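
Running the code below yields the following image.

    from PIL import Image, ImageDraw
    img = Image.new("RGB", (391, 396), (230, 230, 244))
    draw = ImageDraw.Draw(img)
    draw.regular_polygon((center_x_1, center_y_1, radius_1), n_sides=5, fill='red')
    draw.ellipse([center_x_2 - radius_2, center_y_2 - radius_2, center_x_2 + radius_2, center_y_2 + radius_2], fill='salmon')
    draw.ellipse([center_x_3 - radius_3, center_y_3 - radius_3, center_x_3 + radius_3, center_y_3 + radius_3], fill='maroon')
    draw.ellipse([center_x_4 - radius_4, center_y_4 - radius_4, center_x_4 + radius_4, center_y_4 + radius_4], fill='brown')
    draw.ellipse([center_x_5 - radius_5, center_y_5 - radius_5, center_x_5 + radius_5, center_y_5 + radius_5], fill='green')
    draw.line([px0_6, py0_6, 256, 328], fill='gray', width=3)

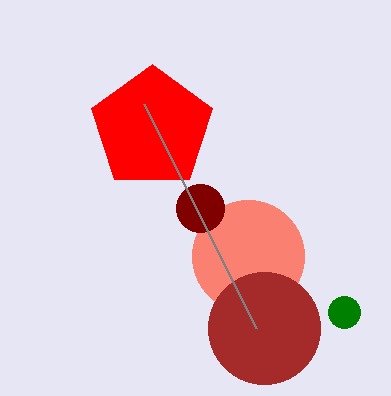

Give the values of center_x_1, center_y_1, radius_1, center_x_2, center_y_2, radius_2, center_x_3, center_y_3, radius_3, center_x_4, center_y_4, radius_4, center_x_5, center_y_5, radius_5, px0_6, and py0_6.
center_x_1 = 152; center_y_1 = 128; radius_1 = 64; center_x_2 = 248; center_y_2 = 256; radius_2 = 56; center_x_3 = 200; center_y_3 = 208; radius_3 = 24; center_x_4 = 264; center_y_4 = 328; radius_4 = 56; center_x_5 = 344; center_y_5 = 312; radius_5 = 16; px0_6 = 144; py0_6 = 104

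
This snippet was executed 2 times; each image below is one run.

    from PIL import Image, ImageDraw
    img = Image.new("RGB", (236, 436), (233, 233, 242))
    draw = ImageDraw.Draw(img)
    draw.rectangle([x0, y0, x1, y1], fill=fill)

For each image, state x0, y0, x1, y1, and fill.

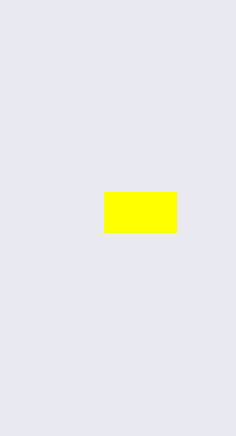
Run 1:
x0 = 104; y0 = 192; x1 = 176; y1 = 232; fill = 'yellow'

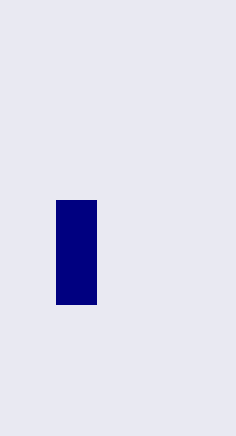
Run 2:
x0 = 56; y0 = 200; x1 = 96; y1 = 304; fill = 'navy'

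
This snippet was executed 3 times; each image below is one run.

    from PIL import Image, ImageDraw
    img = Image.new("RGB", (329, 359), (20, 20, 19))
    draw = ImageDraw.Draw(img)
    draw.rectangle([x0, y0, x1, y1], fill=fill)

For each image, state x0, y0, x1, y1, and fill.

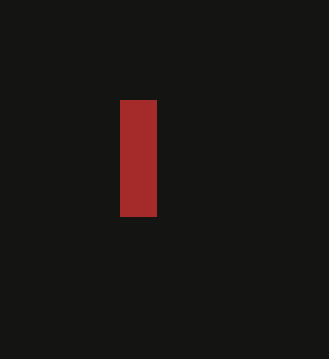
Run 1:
x0 = 120, y0 = 100, x1 = 156, y1 = 216, fill = 'brown'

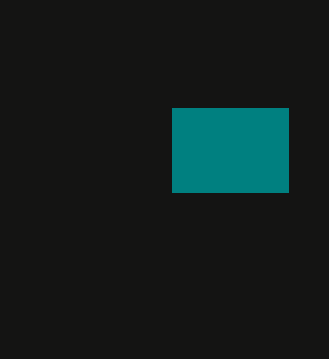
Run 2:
x0 = 172; y0 = 108; x1 = 288; y1 = 192; fill = 'teal'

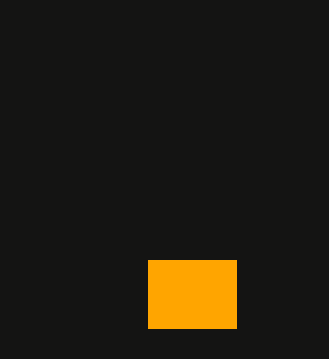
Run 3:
x0 = 148; y0 = 260; x1 = 236; y1 = 328; fill = 'orange'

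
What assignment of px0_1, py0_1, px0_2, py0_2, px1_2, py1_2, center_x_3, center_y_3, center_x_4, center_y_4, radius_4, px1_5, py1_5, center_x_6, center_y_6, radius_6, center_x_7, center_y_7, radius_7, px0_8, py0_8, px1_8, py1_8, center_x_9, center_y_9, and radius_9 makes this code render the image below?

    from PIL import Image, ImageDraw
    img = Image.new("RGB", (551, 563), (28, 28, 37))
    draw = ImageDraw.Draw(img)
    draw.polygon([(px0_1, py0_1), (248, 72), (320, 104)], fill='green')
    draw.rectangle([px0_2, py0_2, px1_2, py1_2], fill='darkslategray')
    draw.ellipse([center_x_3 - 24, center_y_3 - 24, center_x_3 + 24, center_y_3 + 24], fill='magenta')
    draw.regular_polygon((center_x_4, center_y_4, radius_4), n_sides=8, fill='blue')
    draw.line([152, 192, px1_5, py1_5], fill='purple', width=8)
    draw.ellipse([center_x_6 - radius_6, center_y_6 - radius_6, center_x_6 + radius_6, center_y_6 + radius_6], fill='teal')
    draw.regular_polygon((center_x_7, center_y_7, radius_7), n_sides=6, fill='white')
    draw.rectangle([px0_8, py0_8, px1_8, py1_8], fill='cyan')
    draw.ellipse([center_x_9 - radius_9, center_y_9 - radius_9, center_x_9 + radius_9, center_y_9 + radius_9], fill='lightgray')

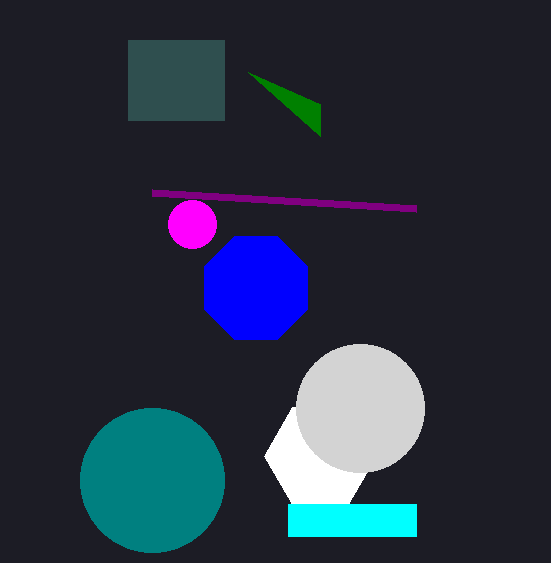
px0_1 = 320
py0_1 = 136
px0_2 = 128
py0_2 = 40
px1_2 = 224
py1_2 = 120
center_x_3 = 192
center_y_3 = 224
center_x_4 = 256
center_y_4 = 288
radius_4 = 56
px1_5 = 416
py1_5 = 208
center_x_6 = 152
center_y_6 = 480
radius_6 = 72
center_x_7 = 320
center_y_7 = 456
radius_7 = 56
px0_8 = 288
py0_8 = 504
px1_8 = 416
py1_8 = 536
center_x_9 = 360
center_y_9 = 408
radius_9 = 64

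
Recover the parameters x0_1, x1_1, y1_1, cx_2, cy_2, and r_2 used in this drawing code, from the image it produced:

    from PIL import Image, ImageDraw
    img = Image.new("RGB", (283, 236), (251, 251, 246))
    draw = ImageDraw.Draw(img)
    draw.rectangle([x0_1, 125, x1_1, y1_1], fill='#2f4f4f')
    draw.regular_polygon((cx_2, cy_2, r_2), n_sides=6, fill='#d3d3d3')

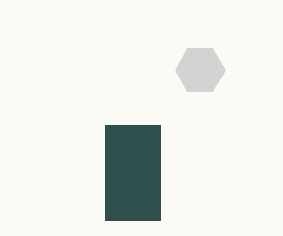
x0_1 = 105; x1_1 = 160; y1_1 = 220; cx_2 = 200; cy_2 = 70; r_2 = 25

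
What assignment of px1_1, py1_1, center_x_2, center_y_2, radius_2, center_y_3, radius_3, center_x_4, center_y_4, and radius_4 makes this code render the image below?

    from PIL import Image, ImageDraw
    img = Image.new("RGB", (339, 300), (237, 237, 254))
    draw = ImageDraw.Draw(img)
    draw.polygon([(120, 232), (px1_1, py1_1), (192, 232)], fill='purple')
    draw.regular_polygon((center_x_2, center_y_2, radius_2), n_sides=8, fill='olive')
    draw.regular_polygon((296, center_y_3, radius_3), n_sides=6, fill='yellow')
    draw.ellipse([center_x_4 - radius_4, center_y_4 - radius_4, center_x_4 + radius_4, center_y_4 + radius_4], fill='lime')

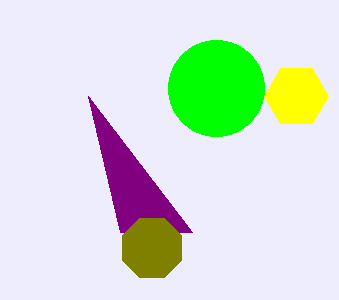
px1_1 = 88, py1_1 = 96, center_x_2 = 152, center_y_2 = 248, radius_2 = 32, center_y_3 = 96, radius_3 = 32, center_x_4 = 216, center_y_4 = 88, radius_4 = 48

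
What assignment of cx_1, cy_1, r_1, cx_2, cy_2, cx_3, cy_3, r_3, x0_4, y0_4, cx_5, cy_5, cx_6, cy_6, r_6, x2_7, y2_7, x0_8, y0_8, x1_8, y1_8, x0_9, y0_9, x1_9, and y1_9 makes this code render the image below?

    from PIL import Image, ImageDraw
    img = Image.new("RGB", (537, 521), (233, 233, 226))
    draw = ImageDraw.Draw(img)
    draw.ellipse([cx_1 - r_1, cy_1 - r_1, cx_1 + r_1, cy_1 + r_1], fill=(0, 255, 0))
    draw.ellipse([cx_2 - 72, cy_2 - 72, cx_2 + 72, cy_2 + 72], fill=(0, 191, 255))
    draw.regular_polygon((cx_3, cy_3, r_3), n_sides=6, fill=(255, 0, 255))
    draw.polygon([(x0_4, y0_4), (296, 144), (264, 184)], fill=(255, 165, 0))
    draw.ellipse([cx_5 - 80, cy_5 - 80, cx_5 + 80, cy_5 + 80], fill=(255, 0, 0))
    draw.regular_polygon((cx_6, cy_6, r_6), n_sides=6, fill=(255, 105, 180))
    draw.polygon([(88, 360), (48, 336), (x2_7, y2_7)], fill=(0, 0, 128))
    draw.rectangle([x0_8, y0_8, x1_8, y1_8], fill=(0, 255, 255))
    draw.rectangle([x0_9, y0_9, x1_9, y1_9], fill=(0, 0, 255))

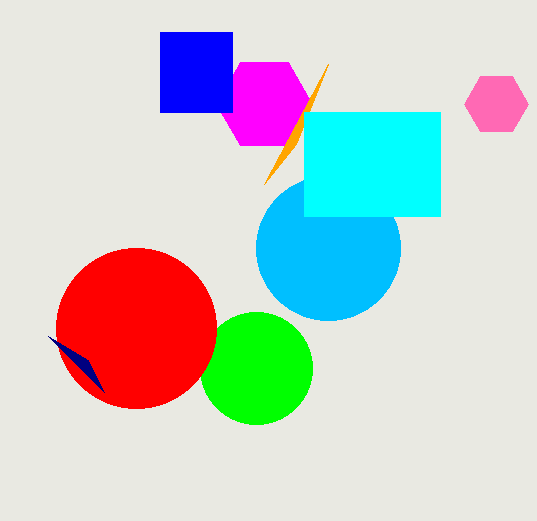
cx_1 = 256, cy_1 = 368, r_1 = 56, cx_2 = 328, cy_2 = 248, cx_3 = 264, cy_3 = 104, r_3 = 48, x0_4 = 328, y0_4 = 64, cx_5 = 136, cy_5 = 328, cx_6 = 496, cy_6 = 104, r_6 = 32, x2_7 = 104, y2_7 = 392, x0_8 = 304, y0_8 = 112, x1_8 = 440, y1_8 = 216, x0_9 = 160, y0_9 = 32, x1_9 = 232, y1_9 = 112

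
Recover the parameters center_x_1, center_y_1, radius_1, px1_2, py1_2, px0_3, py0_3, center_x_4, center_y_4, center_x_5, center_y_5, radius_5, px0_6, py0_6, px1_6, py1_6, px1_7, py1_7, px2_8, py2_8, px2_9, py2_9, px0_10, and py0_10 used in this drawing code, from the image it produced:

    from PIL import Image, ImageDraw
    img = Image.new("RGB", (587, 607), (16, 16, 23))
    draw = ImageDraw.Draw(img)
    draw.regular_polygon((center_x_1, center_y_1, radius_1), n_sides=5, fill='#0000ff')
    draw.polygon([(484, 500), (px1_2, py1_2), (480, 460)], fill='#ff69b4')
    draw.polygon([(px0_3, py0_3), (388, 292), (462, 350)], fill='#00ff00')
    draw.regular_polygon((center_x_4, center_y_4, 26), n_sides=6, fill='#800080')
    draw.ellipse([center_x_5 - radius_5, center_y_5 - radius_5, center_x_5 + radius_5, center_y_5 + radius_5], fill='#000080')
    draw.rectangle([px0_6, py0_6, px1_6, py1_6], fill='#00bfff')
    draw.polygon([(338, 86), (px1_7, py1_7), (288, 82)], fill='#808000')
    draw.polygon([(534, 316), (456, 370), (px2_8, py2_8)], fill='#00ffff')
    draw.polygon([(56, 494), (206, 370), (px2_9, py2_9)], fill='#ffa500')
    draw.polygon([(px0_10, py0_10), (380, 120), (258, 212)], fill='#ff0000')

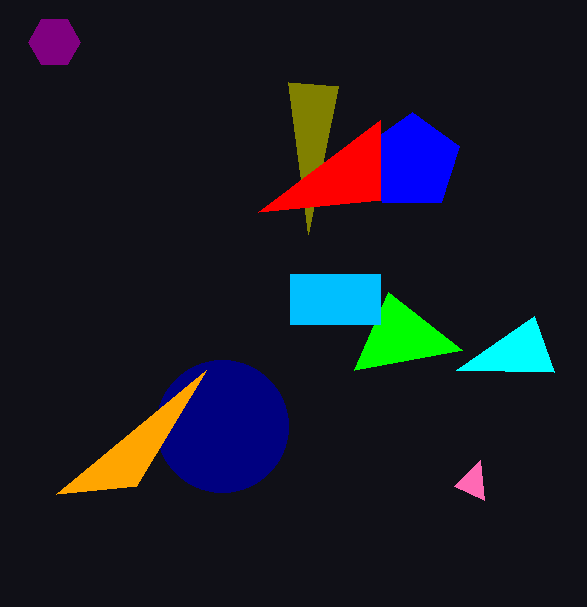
center_x_1 = 412
center_y_1 = 162
radius_1 = 50
px1_2 = 454
py1_2 = 486
px0_3 = 354
py0_3 = 370
center_x_4 = 54
center_y_4 = 42
center_x_5 = 222
center_y_5 = 426
radius_5 = 66
px0_6 = 290
py0_6 = 274
px1_6 = 380
py1_6 = 324
px1_7 = 308
py1_7 = 234
px2_8 = 554
py2_8 = 372
px2_9 = 136
py2_9 = 486
px0_10 = 380
py0_10 = 200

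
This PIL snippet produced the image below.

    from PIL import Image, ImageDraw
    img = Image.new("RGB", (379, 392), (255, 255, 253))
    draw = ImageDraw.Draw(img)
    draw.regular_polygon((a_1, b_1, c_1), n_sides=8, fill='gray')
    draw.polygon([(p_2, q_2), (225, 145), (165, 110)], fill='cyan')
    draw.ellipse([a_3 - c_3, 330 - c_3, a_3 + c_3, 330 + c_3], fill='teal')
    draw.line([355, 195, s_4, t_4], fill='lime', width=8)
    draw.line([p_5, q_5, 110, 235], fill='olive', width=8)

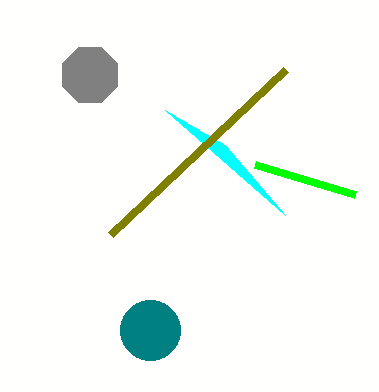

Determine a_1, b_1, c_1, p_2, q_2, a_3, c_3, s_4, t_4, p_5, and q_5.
a_1 = 90, b_1 = 75, c_1 = 30, p_2 = 285, q_2 = 215, a_3 = 150, c_3 = 30, s_4 = 255, t_4 = 165, p_5 = 285, q_5 = 70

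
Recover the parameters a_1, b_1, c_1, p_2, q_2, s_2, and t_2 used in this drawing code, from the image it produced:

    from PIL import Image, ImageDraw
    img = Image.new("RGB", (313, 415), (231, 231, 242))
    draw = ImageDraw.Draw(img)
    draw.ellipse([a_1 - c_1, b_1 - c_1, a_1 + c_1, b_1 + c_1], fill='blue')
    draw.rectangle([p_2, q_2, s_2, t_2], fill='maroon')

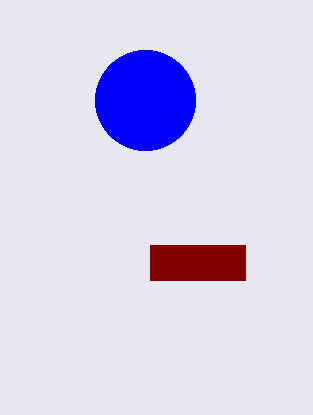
a_1 = 145, b_1 = 100, c_1 = 50, p_2 = 150, q_2 = 245, s_2 = 245, t_2 = 280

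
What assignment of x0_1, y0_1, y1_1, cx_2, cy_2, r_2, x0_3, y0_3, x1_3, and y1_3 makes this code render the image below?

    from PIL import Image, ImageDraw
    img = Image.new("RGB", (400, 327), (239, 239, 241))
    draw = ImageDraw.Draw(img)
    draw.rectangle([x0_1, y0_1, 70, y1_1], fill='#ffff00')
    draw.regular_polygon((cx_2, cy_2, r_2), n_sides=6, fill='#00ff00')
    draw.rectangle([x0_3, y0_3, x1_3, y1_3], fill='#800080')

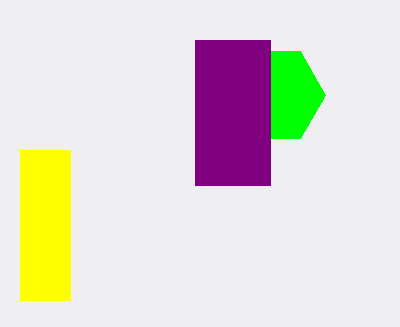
x0_1 = 20
y0_1 = 150
y1_1 = 300
cx_2 = 275
cy_2 = 95
r_2 = 50
x0_3 = 195
y0_3 = 40
x1_3 = 270
y1_3 = 185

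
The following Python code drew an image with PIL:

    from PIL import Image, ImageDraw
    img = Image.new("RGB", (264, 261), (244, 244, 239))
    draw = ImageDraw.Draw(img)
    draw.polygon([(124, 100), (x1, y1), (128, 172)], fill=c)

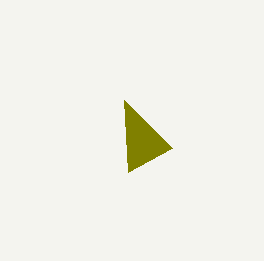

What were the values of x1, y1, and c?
x1 = 172
y1 = 148
c = 'olive'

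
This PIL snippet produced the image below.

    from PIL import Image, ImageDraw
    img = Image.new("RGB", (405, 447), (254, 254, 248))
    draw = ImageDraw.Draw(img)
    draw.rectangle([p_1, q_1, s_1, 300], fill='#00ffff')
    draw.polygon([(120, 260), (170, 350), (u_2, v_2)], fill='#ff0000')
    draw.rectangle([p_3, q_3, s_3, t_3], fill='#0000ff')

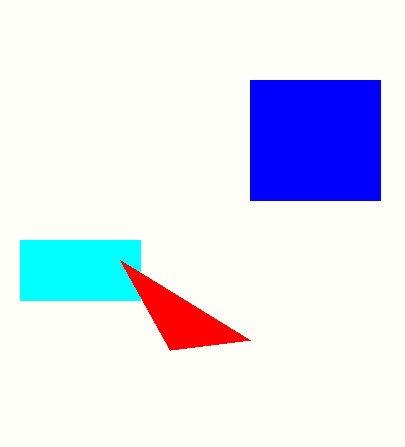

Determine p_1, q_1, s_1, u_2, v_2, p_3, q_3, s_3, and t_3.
p_1 = 20, q_1 = 240, s_1 = 140, u_2 = 250, v_2 = 340, p_3 = 250, q_3 = 80, s_3 = 380, t_3 = 200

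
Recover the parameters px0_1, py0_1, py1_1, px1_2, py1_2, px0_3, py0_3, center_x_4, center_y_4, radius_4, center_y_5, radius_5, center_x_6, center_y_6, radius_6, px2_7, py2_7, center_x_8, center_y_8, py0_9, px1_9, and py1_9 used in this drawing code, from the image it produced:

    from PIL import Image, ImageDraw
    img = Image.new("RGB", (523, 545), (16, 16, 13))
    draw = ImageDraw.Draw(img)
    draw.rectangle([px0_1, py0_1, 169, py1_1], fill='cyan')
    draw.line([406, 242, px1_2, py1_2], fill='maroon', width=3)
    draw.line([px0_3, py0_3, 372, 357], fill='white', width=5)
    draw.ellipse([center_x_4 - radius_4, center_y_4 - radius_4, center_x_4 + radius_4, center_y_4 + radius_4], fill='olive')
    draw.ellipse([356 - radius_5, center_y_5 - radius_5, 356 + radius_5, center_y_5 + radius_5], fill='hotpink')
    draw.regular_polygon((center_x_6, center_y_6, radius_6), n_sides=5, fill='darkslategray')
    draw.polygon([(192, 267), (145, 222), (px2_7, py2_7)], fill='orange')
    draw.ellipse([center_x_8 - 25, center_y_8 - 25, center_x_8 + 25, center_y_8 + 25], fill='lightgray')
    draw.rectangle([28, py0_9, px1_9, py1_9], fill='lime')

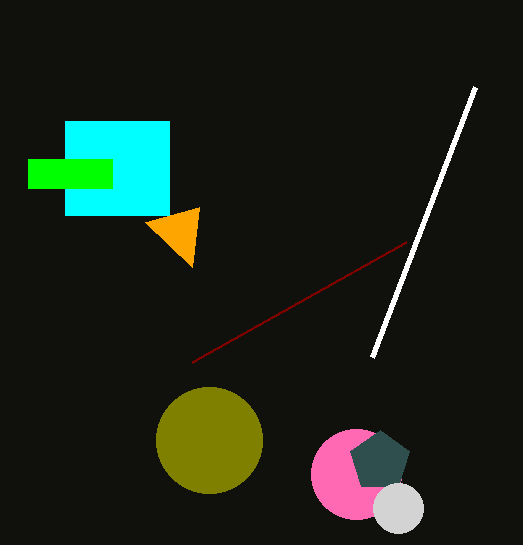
px0_1 = 65; py0_1 = 121; py1_1 = 215; px1_2 = 192; py1_2 = 362; px0_3 = 475; py0_3 = 87; center_x_4 = 209; center_y_4 = 440; radius_4 = 53; center_y_5 = 474; radius_5 = 45; center_x_6 = 380; center_y_6 = 461; radius_6 = 31; px2_7 = 199; py2_7 = 207; center_x_8 = 398; center_y_8 = 508; py0_9 = 159; px1_9 = 112; py1_9 = 188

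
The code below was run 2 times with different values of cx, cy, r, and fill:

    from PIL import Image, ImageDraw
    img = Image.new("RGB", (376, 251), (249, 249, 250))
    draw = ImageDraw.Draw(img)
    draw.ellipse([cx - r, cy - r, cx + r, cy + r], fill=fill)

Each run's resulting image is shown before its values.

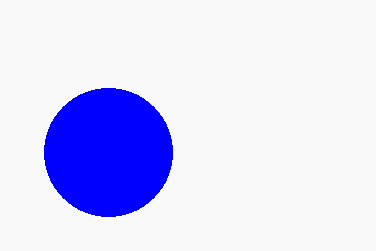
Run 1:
cx = 108
cy = 152
r = 64
fill = 'blue'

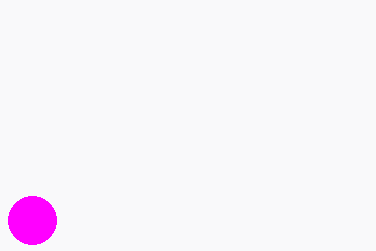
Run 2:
cx = 32
cy = 220
r = 24
fill = 'magenta'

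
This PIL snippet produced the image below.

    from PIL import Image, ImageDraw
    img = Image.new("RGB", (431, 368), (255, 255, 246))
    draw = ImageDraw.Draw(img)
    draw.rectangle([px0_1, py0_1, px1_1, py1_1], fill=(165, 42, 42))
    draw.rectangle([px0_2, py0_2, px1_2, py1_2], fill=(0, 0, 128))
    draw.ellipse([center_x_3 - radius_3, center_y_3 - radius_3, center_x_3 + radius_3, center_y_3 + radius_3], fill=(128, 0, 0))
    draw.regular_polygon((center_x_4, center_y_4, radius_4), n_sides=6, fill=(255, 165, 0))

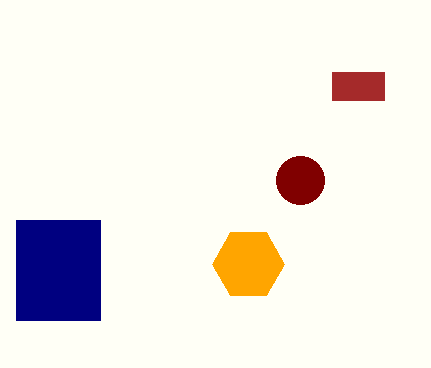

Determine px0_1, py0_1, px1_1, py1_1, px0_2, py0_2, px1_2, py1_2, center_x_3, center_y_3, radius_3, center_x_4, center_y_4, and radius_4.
px0_1 = 332; py0_1 = 72; px1_1 = 384; py1_1 = 100; px0_2 = 16; py0_2 = 220; px1_2 = 100; py1_2 = 320; center_x_3 = 300; center_y_3 = 180; radius_3 = 24; center_x_4 = 248; center_y_4 = 264; radius_4 = 36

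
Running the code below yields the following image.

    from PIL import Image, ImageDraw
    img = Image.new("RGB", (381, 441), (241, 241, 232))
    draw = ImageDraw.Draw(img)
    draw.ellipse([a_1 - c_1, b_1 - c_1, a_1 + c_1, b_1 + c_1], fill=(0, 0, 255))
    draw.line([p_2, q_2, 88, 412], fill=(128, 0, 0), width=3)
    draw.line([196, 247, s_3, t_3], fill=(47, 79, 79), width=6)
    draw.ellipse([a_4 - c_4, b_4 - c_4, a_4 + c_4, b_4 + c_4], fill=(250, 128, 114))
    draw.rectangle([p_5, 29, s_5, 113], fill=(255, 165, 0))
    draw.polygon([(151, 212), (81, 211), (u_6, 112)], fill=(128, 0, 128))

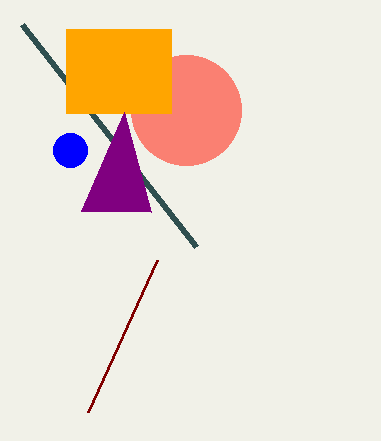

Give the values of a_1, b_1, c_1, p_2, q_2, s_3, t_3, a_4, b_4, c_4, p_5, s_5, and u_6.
a_1 = 70, b_1 = 150, c_1 = 17, p_2 = 157, q_2 = 260, s_3 = 22, t_3 = 25, a_4 = 186, b_4 = 110, c_4 = 55, p_5 = 66, s_5 = 171, u_6 = 124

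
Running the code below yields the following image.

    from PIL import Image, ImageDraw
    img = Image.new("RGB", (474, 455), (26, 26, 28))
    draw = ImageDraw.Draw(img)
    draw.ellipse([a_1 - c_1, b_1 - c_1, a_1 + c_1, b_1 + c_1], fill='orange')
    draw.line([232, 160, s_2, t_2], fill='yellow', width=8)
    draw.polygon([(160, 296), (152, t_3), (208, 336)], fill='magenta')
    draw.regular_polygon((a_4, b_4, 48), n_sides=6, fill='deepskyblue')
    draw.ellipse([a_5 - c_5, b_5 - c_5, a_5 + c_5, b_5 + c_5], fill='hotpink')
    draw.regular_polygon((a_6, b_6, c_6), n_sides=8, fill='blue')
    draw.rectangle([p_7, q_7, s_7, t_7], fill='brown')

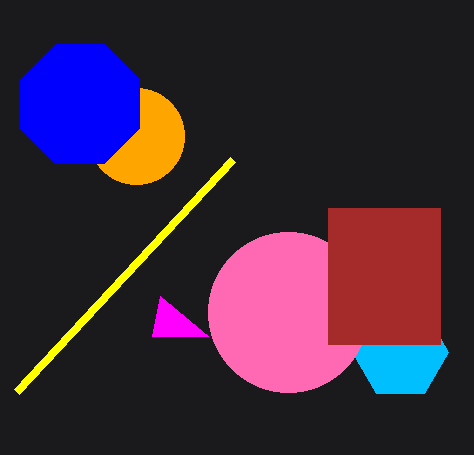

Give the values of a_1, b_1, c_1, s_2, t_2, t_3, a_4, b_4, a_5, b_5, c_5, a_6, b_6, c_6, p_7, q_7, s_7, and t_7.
a_1 = 136, b_1 = 136, c_1 = 48, s_2 = 16, t_2 = 392, t_3 = 336, a_4 = 400, b_4 = 352, a_5 = 288, b_5 = 312, c_5 = 80, a_6 = 80, b_6 = 104, c_6 = 64, p_7 = 328, q_7 = 208, s_7 = 440, t_7 = 344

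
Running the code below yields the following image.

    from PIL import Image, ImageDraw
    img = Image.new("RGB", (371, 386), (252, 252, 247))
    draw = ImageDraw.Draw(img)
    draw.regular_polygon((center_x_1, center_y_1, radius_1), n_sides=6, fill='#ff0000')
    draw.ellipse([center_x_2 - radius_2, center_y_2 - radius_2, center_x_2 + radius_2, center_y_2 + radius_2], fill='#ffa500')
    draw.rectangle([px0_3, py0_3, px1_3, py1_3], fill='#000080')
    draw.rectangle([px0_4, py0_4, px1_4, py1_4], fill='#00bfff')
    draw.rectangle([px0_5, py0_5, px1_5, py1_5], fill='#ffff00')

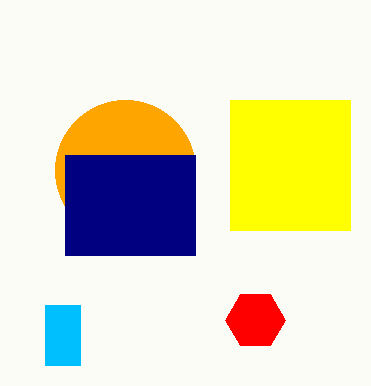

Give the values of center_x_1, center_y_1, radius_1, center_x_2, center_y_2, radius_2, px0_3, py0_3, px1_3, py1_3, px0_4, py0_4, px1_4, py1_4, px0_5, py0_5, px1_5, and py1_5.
center_x_1 = 255, center_y_1 = 320, radius_1 = 30, center_x_2 = 125, center_y_2 = 170, radius_2 = 70, px0_3 = 65, py0_3 = 155, px1_3 = 195, py1_3 = 255, px0_4 = 45, py0_4 = 305, px1_4 = 80, py1_4 = 365, px0_5 = 230, py0_5 = 100, px1_5 = 350, py1_5 = 230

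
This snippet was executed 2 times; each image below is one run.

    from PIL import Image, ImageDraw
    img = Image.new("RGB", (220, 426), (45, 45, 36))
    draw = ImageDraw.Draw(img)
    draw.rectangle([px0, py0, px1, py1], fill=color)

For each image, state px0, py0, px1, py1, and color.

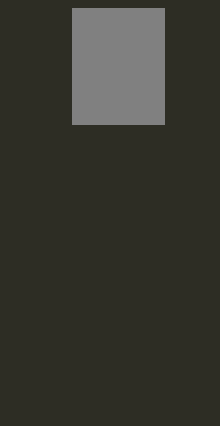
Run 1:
px0 = 72
py0 = 8
px1 = 164
py1 = 124
color = 'gray'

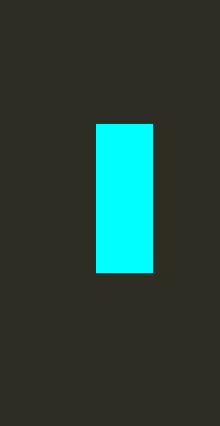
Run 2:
px0 = 96, py0 = 124, px1 = 152, py1 = 272, color = 'cyan'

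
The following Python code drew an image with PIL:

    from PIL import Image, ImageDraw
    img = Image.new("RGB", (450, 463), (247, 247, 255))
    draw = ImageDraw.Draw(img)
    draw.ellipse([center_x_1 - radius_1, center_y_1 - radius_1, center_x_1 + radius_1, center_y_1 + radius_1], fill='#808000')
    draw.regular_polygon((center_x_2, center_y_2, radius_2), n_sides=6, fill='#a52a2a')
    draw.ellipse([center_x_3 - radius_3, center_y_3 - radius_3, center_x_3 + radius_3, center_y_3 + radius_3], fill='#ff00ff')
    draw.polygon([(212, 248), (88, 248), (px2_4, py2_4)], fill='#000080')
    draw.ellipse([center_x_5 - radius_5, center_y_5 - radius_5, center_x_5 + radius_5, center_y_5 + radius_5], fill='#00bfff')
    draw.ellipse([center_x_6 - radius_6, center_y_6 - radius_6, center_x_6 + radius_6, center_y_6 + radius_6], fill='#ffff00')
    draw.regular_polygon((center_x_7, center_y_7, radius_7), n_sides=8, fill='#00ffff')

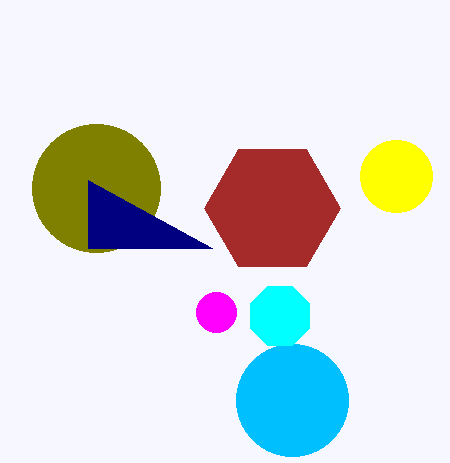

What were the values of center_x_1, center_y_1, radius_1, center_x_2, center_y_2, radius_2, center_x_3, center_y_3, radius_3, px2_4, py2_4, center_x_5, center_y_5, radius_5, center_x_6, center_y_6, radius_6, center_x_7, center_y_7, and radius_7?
center_x_1 = 96
center_y_1 = 188
radius_1 = 64
center_x_2 = 272
center_y_2 = 208
radius_2 = 68
center_x_3 = 216
center_y_3 = 312
radius_3 = 20
px2_4 = 88
py2_4 = 180
center_x_5 = 292
center_y_5 = 400
radius_5 = 56
center_x_6 = 396
center_y_6 = 176
radius_6 = 36
center_x_7 = 280
center_y_7 = 316
radius_7 = 32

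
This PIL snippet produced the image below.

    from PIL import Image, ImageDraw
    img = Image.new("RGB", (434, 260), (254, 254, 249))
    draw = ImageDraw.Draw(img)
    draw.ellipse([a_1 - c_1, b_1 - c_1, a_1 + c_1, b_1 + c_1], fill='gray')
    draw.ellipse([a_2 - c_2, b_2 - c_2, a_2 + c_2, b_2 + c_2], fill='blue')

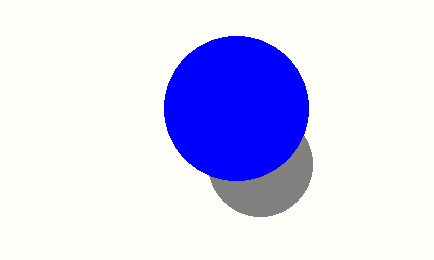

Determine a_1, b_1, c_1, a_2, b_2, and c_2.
a_1 = 260; b_1 = 164; c_1 = 52; a_2 = 236; b_2 = 108; c_2 = 72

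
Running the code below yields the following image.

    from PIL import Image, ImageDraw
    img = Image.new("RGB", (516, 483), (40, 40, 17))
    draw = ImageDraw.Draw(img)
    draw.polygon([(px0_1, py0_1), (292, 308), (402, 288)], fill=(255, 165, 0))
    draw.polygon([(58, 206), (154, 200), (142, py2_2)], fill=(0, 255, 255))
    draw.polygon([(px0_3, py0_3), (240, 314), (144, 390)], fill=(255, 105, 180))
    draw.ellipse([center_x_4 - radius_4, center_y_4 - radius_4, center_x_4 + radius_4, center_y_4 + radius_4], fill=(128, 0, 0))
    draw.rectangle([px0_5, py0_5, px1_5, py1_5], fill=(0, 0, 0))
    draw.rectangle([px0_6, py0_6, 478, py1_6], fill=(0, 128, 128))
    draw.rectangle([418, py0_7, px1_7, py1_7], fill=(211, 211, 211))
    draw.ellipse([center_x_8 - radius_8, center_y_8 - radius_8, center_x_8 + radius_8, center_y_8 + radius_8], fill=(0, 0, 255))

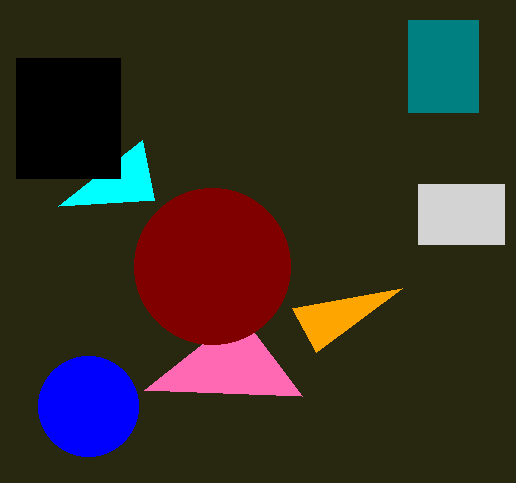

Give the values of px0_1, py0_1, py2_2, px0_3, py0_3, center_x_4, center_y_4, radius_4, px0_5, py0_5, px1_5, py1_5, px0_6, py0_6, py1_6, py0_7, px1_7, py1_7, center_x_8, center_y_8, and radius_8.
px0_1 = 316; py0_1 = 352; py2_2 = 140; px0_3 = 302; py0_3 = 396; center_x_4 = 212; center_y_4 = 266; radius_4 = 78; px0_5 = 16; py0_5 = 58; px1_5 = 120; py1_5 = 178; px0_6 = 408; py0_6 = 20; py1_6 = 112; py0_7 = 184; px1_7 = 504; py1_7 = 244; center_x_8 = 88; center_y_8 = 406; radius_8 = 50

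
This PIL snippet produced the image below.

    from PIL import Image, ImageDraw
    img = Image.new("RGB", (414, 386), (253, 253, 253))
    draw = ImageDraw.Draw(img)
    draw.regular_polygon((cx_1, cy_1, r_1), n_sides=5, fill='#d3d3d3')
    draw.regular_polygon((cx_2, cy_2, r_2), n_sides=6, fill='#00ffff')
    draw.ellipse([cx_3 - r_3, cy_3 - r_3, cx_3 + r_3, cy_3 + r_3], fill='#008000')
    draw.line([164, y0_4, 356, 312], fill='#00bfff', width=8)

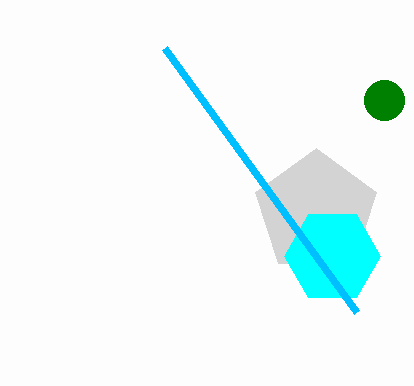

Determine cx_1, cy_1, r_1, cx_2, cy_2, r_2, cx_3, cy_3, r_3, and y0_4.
cx_1 = 316; cy_1 = 212; r_1 = 64; cx_2 = 332; cy_2 = 256; r_2 = 48; cx_3 = 384; cy_3 = 100; r_3 = 20; y0_4 = 48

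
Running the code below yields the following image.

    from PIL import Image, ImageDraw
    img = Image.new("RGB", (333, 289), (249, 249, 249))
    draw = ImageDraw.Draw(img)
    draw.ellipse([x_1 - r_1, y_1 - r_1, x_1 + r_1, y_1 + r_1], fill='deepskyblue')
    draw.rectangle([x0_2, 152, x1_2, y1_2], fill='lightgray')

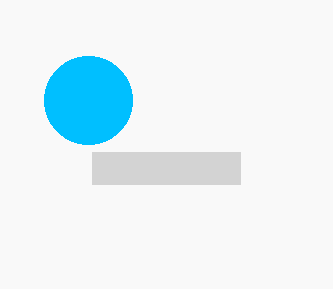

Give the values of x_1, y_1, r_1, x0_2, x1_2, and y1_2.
x_1 = 88
y_1 = 100
r_1 = 44
x0_2 = 92
x1_2 = 240
y1_2 = 184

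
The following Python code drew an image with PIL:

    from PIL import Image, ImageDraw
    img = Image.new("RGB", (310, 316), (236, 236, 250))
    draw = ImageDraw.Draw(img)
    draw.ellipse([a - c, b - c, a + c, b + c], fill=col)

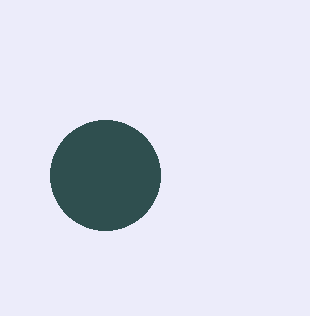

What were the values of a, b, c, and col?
a = 105; b = 175; c = 55; col = 'darkslategray'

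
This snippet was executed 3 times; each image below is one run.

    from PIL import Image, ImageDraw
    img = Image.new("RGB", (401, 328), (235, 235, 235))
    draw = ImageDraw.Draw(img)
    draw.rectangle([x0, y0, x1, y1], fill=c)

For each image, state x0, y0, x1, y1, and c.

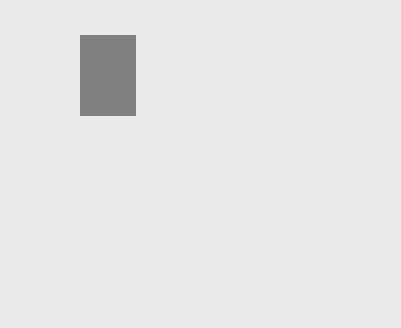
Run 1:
x0 = 80, y0 = 35, x1 = 135, y1 = 115, c = 'gray'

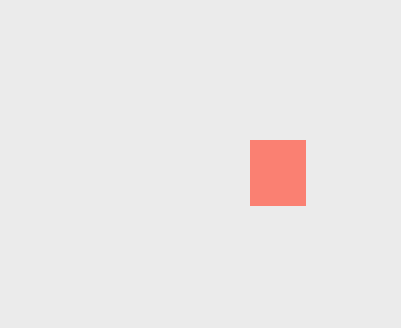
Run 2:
x0 = 250; y0 = 140; x1 = 305; y1 = 205; c = 'salmon'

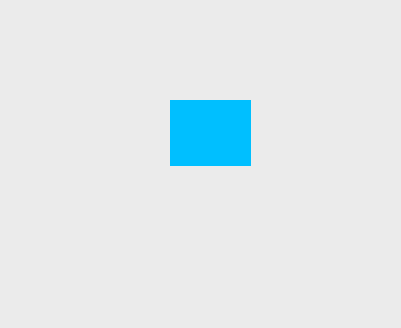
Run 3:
x0 = 170; y0 = 100; x1 = 250; y1 = 165; c = 'deepskyblue'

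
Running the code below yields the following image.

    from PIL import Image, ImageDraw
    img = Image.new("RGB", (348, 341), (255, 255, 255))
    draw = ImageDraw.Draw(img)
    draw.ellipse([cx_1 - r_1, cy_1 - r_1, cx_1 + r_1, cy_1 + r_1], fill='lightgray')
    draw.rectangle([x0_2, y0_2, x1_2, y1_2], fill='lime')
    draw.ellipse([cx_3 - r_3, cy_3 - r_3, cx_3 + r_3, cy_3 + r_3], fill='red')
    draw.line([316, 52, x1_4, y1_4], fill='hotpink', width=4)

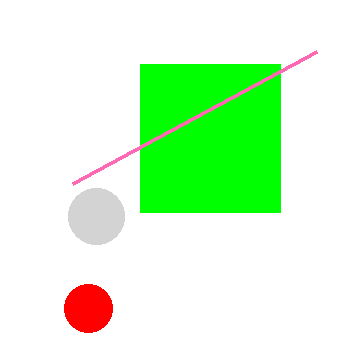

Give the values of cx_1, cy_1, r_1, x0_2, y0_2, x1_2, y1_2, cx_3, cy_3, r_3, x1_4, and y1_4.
cx_1 = 96
cy_1 = 216
r_1 = 28
x0_2 = 140
y0_2 = 64
x1_2 = 280
y1_2 = 212
cx_3 = 88
cy_3 = 308
r_3 = 24
x1_4 = 72
y1_4 = 184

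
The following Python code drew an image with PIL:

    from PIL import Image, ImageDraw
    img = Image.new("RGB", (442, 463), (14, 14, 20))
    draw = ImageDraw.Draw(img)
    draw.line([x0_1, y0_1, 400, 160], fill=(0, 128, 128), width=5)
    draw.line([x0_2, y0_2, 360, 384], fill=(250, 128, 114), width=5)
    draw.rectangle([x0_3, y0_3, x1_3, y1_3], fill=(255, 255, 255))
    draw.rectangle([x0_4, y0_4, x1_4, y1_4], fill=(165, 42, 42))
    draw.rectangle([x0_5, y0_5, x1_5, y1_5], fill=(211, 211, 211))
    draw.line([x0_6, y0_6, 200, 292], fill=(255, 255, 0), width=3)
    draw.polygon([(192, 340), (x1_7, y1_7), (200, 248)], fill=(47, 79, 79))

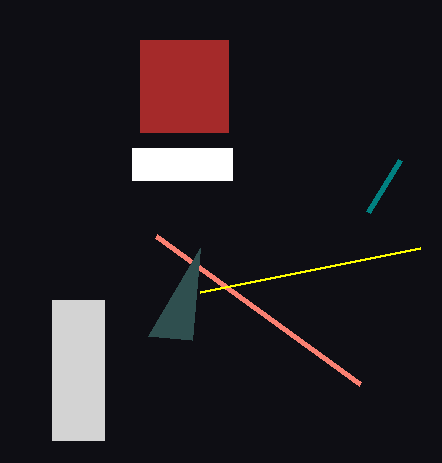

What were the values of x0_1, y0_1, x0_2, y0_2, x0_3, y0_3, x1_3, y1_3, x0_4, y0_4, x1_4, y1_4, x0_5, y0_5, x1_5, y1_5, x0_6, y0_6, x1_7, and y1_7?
x0_1 = 368
y0_1 = 212
x0_2 = 156
y0_2 = 236
x0_3 = 132
y0_3 = 148
x1_3 = 232
y1_3 = 180
x0_4 = 140
y0_4 = 40
x1_4 = 228
y1_4 = 132
x0_5 = 52
y0_5 = 300
x1_5 = 104
y1_5 = 440
x0_6 = 420
y0_6 = 248
x1_7 = 148
y1_7 = 336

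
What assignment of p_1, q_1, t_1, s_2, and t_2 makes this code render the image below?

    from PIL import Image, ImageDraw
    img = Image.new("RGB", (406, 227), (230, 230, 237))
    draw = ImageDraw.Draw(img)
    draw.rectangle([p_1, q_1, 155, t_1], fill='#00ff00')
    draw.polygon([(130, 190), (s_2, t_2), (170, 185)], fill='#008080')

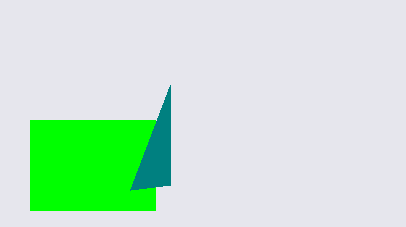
p_1 = 30, q_1 = 120, t_1 = 210, s_2 = 170, t_2 = 85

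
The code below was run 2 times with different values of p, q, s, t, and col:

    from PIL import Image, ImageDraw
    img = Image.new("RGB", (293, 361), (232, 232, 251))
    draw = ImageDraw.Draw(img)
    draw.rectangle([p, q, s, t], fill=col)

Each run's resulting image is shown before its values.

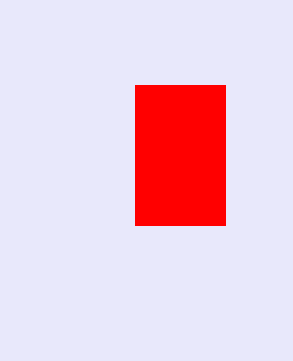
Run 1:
p = 135; q = 85; s = 225; t = 225; col = 'red'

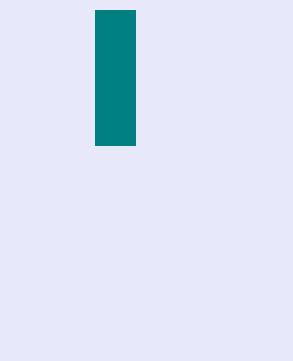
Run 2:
p = 95, q = 10, s = 135, t = 145, col = 'teal'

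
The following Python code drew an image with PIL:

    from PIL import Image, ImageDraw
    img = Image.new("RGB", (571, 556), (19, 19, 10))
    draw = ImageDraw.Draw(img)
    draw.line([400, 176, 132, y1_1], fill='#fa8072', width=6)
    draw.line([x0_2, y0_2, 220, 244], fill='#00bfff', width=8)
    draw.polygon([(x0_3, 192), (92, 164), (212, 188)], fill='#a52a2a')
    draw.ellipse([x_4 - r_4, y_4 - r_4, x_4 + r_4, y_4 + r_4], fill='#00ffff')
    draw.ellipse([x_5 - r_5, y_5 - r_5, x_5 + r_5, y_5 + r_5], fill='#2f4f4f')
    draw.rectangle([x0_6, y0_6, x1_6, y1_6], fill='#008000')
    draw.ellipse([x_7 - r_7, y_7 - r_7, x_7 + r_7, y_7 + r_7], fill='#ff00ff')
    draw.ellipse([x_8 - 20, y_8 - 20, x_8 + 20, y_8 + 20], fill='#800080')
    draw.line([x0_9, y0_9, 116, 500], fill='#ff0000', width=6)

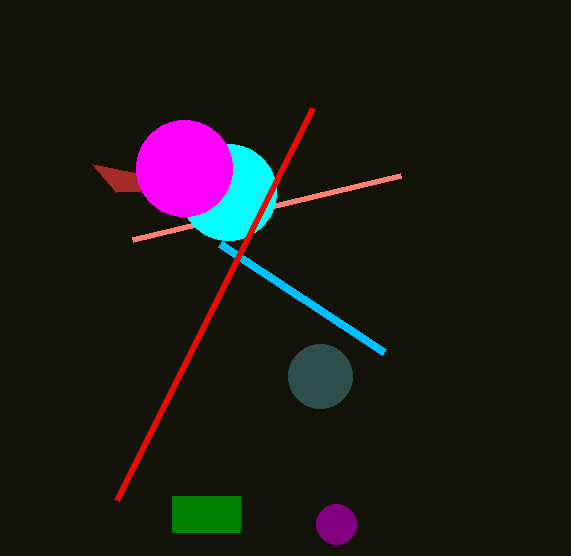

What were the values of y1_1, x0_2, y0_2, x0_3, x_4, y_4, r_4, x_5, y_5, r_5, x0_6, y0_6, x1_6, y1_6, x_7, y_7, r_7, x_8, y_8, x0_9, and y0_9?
y1_1 = 240, x0_2 = 384, y0_2 = 352, x0_3 = 116, x_4 = 228, y_4 = 192, r_4 = 48, x_5 = 320, y_5 = 376, r_5 = 32, x0_6 = 172, y0_6 = 496, x1_6 = 240, y1_6 = 532, x_7 = 184, y_7 = 168, r_7 = 48, x_8 = 336, y_8 = 524, x0_9 = 312, y0_9 = 108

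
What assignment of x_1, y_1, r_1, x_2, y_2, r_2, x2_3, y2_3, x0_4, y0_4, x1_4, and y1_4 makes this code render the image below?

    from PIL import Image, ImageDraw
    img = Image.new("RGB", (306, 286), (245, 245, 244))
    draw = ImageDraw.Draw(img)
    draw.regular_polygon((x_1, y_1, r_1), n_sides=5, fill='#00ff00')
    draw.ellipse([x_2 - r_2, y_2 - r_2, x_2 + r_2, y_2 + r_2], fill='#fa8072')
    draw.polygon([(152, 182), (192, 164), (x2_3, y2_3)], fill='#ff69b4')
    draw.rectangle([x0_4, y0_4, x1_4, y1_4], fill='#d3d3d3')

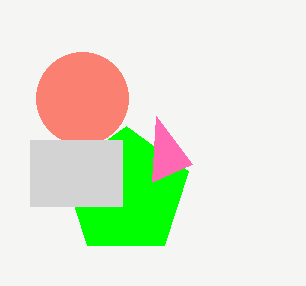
x_1 = 126, y_1 = 192, r_1 = 66, x_2 = 82, y_2 = 98, r_2 = 46, x2_3 = 156, y2_3 = 116, x0_4 = 30, y0_4 = 140, x1_4 = 122, y1_4 = 206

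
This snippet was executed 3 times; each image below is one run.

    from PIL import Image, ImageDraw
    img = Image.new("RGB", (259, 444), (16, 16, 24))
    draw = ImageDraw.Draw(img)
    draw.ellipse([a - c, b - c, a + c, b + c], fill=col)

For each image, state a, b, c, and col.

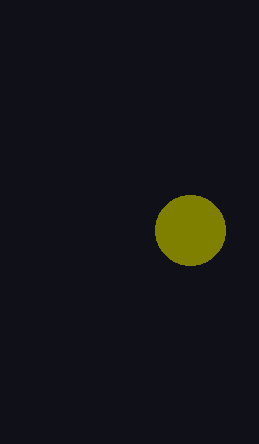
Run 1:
a = 190
b = 230
c = 35
col = 'olive'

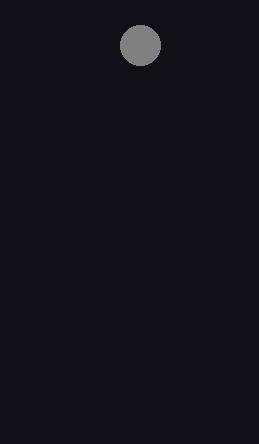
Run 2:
a = 140; b = 45; c = 20; col = 'gray'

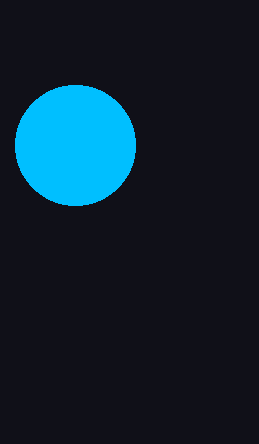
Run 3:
a = 75; b = 145; c = 60; col = 'deepskyblue'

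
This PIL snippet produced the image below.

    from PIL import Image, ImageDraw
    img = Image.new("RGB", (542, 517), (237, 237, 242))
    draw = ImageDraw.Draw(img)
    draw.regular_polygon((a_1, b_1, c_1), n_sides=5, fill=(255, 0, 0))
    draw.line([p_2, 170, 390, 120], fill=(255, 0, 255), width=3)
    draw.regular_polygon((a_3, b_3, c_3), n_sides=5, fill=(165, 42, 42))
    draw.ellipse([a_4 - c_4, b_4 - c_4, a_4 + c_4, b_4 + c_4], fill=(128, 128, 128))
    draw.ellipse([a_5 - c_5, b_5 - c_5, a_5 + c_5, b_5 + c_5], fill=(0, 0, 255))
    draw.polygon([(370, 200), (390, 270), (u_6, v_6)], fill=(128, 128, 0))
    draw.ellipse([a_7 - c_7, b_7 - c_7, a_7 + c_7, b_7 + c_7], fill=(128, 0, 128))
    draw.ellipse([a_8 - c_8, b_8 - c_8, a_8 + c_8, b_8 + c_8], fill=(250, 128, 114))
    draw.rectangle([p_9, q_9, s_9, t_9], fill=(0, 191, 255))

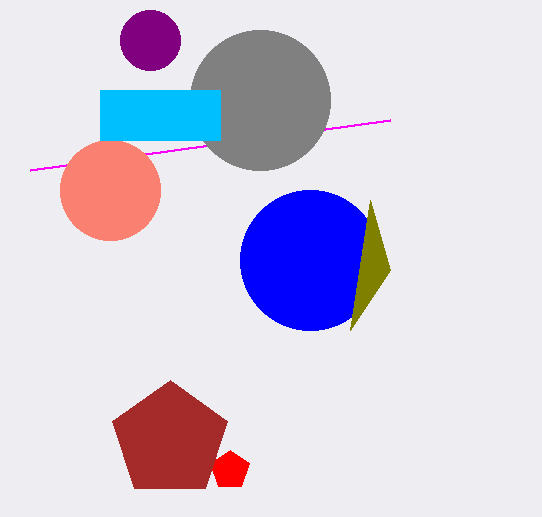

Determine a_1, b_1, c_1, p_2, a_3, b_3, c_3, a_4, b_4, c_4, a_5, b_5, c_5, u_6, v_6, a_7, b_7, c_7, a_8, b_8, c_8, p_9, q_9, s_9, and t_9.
a_1 = 230; b_1 = 470; c_1 = 20; p_2 = 30; a_3 = 170; b_3 = 440; c_3 = 60; a_4 = 260; b_4 = 100; c_4 = 70; a_5 = 310; b_5 = 260; c_5 = 70; u_6 = 350; v_6 = 330; a_7 = 150; b_7 = 40; c_7 = 30; a_8 = 110; b_8 = 190; c_8 = 50; p_9 = 100; q_9 = 90; s_9 = 220; t_9 = 140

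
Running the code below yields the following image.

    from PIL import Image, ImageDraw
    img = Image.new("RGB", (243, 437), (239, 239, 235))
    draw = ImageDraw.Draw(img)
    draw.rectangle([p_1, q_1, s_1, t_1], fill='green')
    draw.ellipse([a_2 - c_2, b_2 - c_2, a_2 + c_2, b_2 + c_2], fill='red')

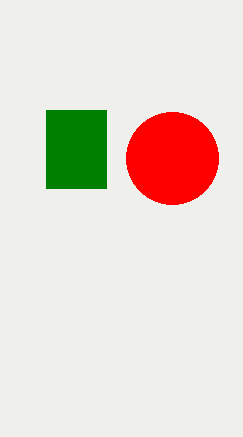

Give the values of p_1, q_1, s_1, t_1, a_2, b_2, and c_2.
p_1 = 46
q_1 = 110
s_1 = 106
t_1 = 188
a_2 = 172
b_2 = 158
c_2 = 46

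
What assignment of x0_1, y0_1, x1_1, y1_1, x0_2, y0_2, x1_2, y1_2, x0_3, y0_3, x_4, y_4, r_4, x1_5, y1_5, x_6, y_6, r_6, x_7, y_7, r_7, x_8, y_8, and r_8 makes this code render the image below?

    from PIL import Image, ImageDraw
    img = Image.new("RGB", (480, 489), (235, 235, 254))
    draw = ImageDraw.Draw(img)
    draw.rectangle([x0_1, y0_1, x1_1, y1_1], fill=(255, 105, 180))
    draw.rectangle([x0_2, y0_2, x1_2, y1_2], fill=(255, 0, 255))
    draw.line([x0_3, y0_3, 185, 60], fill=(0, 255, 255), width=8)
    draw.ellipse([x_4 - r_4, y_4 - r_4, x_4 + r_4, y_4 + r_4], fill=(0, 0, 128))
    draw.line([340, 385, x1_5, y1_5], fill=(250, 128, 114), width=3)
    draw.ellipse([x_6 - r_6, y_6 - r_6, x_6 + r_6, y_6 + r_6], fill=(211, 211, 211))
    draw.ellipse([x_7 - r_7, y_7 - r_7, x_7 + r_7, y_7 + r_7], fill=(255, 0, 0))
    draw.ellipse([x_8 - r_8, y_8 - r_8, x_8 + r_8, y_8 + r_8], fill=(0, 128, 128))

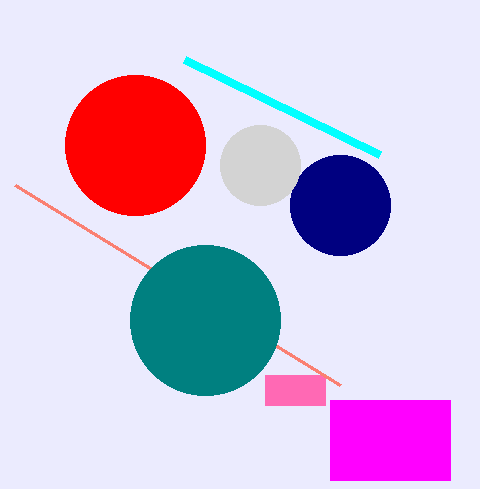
x0_1 = 265
y0_1 = 375
x1_1 = 325
y1_1 = 405
x0_2 = 330
y0_2 = 400
x1_2 = 450
y1_2 = 480
x0_3 = 380
y0_3 = 155
x_4 = 340
y_4 = 205
r_4 = 50
x1_5 = 15
y1_5 = 185
x_6 = 260
y_6 = 165
r_6 = 40
x_7 = 135
y_7 = 145
r_7 = 70
x_8 = 205
y_8 = 320
r_8 = 75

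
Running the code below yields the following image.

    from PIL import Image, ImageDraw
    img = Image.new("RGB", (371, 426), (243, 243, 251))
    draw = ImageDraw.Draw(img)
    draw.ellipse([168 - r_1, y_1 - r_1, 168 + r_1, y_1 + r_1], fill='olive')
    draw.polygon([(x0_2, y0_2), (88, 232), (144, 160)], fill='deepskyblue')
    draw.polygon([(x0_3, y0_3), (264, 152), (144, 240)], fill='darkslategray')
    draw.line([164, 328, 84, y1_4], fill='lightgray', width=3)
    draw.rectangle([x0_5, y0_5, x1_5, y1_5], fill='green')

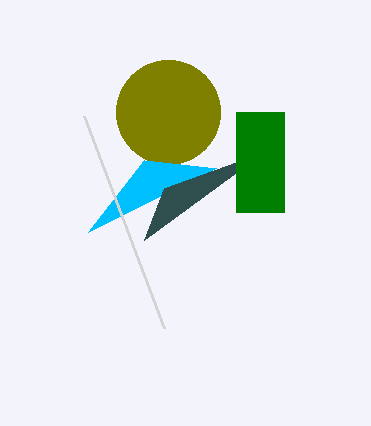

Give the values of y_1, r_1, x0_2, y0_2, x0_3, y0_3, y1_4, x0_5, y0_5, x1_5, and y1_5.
y_1 = 112; r_1 = 52; x0_2 = 216; y0_2 = 168; x0_3 = 164; y0_3 = 188; y1_4 = 116; x0_5 = 236; y0_5 = 112; x1_5 = 284; y1_5 = 212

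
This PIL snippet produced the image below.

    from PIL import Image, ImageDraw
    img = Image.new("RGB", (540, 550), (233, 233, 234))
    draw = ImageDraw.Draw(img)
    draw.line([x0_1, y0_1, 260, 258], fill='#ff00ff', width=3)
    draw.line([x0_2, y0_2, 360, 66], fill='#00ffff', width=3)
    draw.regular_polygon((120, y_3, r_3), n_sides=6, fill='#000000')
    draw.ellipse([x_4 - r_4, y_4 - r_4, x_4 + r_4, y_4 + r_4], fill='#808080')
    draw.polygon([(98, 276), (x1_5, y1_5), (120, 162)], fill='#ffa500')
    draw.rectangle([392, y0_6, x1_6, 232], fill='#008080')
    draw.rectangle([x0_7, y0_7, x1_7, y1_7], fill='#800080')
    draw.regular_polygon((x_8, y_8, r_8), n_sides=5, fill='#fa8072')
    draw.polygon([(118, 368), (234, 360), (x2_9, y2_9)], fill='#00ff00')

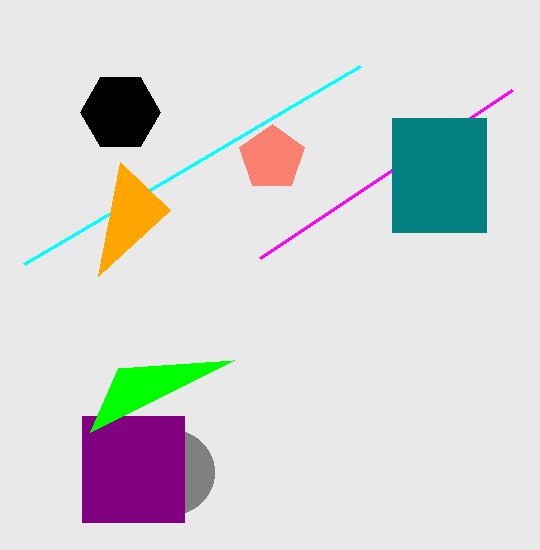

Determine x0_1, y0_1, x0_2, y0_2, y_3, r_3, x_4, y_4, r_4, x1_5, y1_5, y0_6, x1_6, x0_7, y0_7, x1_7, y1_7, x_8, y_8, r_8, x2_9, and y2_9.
x0_1 = 512; y0_1 = 90; x0_2 = 24; y0_2 = 264; y_3 = 112; r_3 = 40; x_4 = 172; y_4 = 472; r_4 = 42; x1_5 = 170; y1_5 = 210; y0_6 = 118; x1_6 = 486; x0_7 = 82; y0_7 = 416; x1_7 = 184; y1_7 = 522; x_8 = 272; y_8 = 158; r_8 = 34; x2_9 = 90; y2_9 = 432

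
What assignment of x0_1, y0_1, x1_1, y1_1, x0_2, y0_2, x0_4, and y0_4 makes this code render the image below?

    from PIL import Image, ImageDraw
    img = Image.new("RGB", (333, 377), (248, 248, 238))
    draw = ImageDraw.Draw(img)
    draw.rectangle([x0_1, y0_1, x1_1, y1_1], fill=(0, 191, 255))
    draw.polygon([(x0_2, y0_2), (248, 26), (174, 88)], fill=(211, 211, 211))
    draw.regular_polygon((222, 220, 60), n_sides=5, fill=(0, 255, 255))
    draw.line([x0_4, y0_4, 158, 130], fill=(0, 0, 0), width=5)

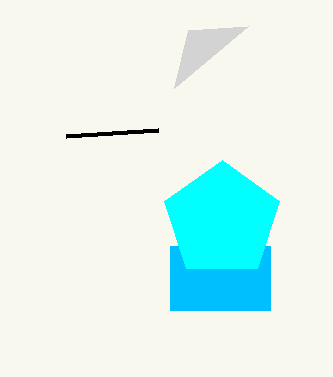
x0_1 = 170, y0_1 = 246, x1_1 = 270, y1_1 = 310, x0_2 = 188, y0_2 = 30, x0_4 = 66, y0_4 = 136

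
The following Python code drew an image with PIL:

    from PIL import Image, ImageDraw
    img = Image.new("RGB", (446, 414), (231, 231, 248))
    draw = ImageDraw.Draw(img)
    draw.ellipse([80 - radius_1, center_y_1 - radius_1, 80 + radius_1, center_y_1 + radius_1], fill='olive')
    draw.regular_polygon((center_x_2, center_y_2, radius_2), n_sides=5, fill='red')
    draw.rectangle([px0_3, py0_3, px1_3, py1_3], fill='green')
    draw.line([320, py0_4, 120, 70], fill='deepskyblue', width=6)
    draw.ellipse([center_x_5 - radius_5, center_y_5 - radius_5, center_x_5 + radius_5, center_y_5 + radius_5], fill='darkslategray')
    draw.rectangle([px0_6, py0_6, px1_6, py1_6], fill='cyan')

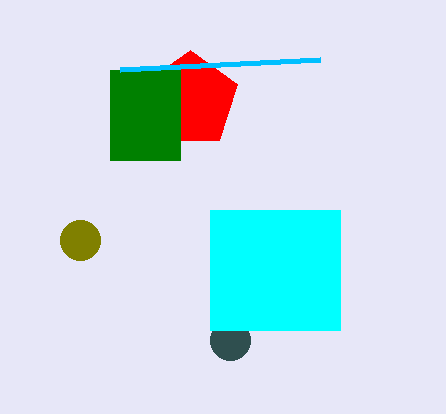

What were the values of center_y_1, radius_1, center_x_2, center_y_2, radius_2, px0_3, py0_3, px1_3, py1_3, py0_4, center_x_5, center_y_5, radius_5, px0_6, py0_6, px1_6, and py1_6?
center_y_1 = 240
radius_1 = 20
center_x_2 = 190
center_y_2 = 100
radius_2 = 50
px0_3 = 110
py0_3 = 70
px1_3 = 180
py1_3 = 160
py0_4 = 60
center_x_5 = 230
center_y_5 = 340
radius_5 = 20
px0_6 = 210
py0_6 = 210
px1_6 = 340
py1_6 = 330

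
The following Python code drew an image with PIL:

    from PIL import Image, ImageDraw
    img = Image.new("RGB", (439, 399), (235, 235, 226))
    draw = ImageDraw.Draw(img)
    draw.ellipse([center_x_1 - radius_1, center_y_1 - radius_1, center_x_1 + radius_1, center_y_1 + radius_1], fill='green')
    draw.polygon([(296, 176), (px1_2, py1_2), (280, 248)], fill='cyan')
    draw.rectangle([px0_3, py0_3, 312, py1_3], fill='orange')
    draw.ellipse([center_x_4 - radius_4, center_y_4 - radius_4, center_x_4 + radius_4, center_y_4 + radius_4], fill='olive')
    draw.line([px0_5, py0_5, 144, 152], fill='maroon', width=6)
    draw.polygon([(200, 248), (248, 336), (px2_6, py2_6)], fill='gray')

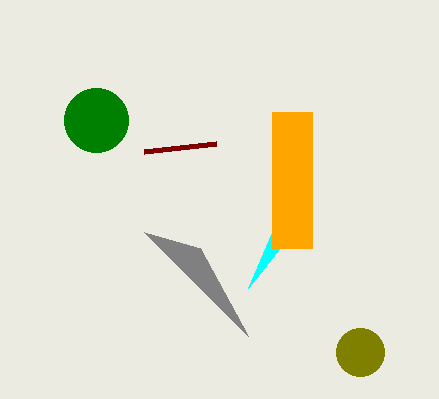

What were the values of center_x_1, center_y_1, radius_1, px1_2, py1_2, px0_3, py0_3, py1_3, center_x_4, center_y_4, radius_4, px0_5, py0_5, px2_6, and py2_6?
center_x_1 = 96; center_y_1 = 120; radius_1 = 32; px1_2 = 248; py1_2 = 288; px0_3 = 272; py0_3 = 112; py1_3 = 248; center_x_4 = 360; center_y_4 = 352; radius_4 = 24; px0_5 = 216; py0_5 = 144; px2_6 = 144; py2_6 = 232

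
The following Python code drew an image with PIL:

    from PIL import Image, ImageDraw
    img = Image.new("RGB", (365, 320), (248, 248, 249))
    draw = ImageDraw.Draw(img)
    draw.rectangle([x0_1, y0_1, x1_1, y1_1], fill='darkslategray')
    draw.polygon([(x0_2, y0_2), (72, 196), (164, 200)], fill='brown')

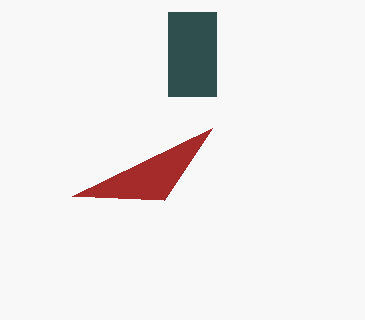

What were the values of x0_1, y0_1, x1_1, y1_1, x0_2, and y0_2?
x0_1 = 168
y0_1 = 12
x1_1 = 216
y1_1 = 96
x0_2 = 212
y0_2 = 128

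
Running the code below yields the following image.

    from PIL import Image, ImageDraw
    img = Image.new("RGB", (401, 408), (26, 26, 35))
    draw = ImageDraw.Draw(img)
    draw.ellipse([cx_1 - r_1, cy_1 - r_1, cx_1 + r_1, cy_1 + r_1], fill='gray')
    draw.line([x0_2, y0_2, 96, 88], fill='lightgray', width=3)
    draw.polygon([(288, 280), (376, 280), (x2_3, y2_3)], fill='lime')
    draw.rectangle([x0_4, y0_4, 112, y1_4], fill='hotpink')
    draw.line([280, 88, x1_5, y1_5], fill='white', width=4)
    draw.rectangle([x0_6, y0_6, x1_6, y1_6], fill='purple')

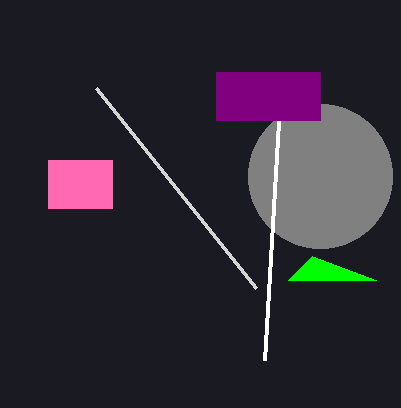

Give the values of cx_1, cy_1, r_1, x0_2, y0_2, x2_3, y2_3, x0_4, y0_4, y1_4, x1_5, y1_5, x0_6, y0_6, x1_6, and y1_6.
cx_1 = 320, cy_1 = 176, r_1 = 72, x0_2 = 256, y0_2 = 288, x2_3 = 312, y2_3 = 256, x0_4 = 48, y0_4 = 160, y1_4 = 208, x1_5 = 264, y1_5 = 360, x0_6 = 216, y0_6 = 72, x1_6 = 320, y1_6 = 120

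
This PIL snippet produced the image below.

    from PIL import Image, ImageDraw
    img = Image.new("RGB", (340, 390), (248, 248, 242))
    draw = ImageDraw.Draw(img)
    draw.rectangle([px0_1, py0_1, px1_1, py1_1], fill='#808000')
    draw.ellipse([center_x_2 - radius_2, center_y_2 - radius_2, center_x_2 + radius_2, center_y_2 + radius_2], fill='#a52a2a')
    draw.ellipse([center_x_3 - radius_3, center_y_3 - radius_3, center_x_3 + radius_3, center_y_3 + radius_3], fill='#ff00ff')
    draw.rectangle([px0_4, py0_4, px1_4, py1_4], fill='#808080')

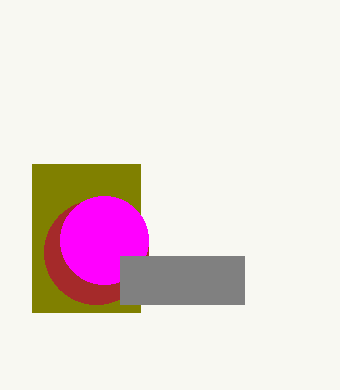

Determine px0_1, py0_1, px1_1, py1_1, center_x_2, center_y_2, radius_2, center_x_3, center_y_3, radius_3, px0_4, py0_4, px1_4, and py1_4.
px0_1 = 32, py0_1 = 164, px1_1 = 140, py1_1 = 312, center_x_2 = 96, center_y_2 = 252, radius_2 = 52, center_x_3 = 104, center_y_3 = 240, radius_3 = 44, px0_4 = 120, py0_4 = 256, px1_4 = 244, py1_4 = 304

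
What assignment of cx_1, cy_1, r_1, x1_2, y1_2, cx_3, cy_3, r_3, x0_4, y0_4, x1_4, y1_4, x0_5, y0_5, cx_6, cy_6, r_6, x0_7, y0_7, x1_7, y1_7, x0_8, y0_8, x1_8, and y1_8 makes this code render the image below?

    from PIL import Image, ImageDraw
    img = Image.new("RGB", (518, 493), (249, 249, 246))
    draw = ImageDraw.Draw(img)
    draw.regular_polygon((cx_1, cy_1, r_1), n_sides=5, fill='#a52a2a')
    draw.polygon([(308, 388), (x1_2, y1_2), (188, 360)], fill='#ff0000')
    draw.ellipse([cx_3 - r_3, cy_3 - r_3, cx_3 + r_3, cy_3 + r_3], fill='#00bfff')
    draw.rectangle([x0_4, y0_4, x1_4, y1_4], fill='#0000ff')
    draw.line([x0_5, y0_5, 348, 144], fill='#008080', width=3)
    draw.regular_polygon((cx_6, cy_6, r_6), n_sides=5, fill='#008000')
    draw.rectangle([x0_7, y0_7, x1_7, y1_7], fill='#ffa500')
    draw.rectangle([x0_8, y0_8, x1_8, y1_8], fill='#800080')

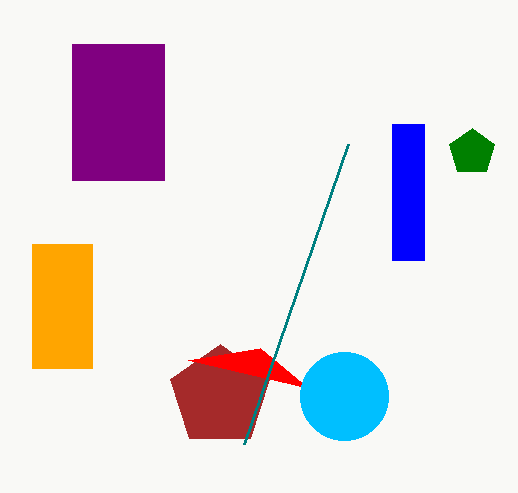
cx_1 = 220
cy_1 = 396
r_1 = 52
x1_2 = 260
y1_2 = 348
cx_3 = 344
cy_3 = 396
r_3 = 44
x0_4 = 392
y0_4 = 124
x1_4 = 424
y1_4 = 260
x0_5 = 244
y0_5 = 444
cx_6 = 472
cy_6 = 152
r_6 = 24
x0_7 = 32
y0_7 = 244
x1_7 = 92
y1_7 = 368
x0_8 = 72
y0_8 = 44
x1_8 = 164
y1_8 = 180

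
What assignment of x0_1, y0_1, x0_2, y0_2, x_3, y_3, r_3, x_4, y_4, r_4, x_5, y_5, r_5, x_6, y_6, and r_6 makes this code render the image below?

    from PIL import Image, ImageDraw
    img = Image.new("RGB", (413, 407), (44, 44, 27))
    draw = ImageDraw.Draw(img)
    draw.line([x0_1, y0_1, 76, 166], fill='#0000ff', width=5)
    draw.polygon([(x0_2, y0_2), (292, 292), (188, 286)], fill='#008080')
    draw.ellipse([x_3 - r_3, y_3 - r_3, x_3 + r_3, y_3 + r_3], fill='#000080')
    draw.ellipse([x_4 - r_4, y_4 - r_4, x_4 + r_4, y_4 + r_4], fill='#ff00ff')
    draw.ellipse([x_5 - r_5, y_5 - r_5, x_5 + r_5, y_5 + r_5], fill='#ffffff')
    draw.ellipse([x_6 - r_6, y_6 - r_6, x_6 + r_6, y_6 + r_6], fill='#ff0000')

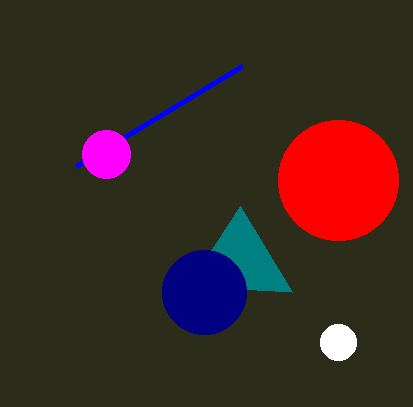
x0_1 = 242; y0_1 = 66; x0_2 = 240; y0_2 = 206; x_3 = 204; y_3 = 292; r_3 = 42; x_4 = 106; y_4 = 154; r_4 = 24; x_5 = 338; y_5 = 342; r_5 = 18; x_6 = 338; y_6 = 180; r_6 = 60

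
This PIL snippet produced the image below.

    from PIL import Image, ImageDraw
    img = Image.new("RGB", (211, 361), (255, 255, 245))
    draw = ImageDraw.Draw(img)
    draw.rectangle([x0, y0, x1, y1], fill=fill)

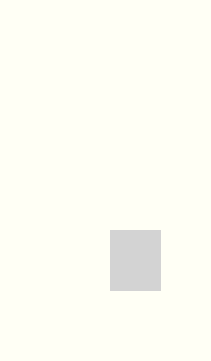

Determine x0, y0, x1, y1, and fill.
x0 = 110, y0 = 230, x1 = 160, y1 = 290, fill = 'lightgray'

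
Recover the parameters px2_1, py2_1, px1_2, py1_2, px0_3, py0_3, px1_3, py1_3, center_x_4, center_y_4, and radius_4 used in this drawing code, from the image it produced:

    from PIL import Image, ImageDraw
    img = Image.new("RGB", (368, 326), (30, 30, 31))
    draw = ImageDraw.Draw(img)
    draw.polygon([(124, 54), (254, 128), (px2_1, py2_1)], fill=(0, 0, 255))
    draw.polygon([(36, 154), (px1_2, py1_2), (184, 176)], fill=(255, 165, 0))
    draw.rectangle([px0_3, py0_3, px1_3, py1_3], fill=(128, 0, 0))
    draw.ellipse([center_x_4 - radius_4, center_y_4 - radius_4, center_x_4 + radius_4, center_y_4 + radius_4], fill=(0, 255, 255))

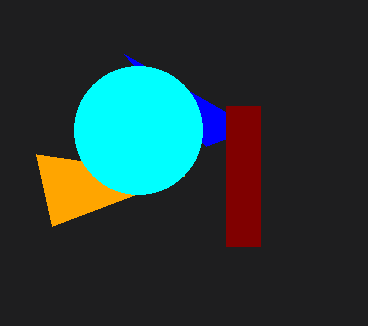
px2_1 = 206; py2_1 = 146; px1_2 = 52; py1_2 = 226; px0_3 = 226; py0_3 = 106; px1_3 = 260; py1_3 = 246; center_x_4 = 138; center_y_4 = 130; radius_4 = 64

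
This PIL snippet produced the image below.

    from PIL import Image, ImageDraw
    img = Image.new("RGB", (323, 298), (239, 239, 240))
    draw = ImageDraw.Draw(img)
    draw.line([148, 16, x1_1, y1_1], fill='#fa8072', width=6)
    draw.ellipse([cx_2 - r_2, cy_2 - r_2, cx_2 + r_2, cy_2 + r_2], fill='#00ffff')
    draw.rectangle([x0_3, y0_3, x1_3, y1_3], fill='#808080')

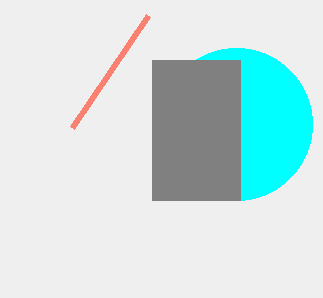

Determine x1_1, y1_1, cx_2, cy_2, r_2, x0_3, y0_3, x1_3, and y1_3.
x1_1 = 72; y1_1 = 128; cx_2 = 236; cy_2 = 124; r_2 = 76; x0_3 = 152; y0_3 = 60; x1_3 = 240; y1_3 = 200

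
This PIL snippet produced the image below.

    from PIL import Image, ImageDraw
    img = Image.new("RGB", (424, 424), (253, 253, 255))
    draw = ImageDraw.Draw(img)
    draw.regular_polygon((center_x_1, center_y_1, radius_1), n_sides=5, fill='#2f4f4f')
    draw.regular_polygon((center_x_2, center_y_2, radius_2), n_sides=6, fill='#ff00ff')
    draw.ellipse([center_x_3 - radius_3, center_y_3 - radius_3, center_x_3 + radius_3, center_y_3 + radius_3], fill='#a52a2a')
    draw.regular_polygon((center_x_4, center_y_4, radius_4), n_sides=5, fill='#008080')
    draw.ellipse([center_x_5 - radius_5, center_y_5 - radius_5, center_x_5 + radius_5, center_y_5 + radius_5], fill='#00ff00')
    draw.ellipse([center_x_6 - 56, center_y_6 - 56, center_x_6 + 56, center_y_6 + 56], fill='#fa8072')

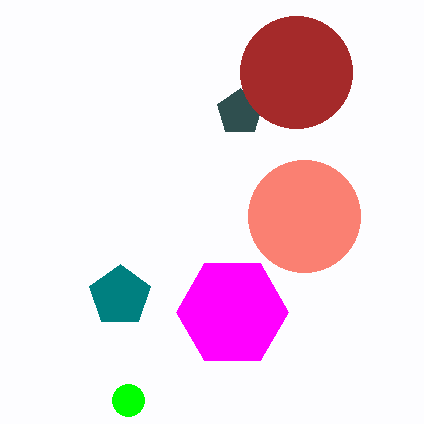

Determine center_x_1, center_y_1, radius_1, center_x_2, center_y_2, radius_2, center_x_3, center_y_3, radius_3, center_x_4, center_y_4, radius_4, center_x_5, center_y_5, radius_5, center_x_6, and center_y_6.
center_x_1 = 240, center_y_1 = 112, radius_1 = 24, center_x_2 = 232, center_y_2 = 312, radius_2 = 56, center_x_3 = 296, center_y_3 = 72, radius_3 = 56, center_x_4 = 120, center_y_4 = 296, radius_4 = 32, center_x_5 = 128, center_y_5 = 400, radius_5 = 16, center_x_6 = 304, center_y_6 = 216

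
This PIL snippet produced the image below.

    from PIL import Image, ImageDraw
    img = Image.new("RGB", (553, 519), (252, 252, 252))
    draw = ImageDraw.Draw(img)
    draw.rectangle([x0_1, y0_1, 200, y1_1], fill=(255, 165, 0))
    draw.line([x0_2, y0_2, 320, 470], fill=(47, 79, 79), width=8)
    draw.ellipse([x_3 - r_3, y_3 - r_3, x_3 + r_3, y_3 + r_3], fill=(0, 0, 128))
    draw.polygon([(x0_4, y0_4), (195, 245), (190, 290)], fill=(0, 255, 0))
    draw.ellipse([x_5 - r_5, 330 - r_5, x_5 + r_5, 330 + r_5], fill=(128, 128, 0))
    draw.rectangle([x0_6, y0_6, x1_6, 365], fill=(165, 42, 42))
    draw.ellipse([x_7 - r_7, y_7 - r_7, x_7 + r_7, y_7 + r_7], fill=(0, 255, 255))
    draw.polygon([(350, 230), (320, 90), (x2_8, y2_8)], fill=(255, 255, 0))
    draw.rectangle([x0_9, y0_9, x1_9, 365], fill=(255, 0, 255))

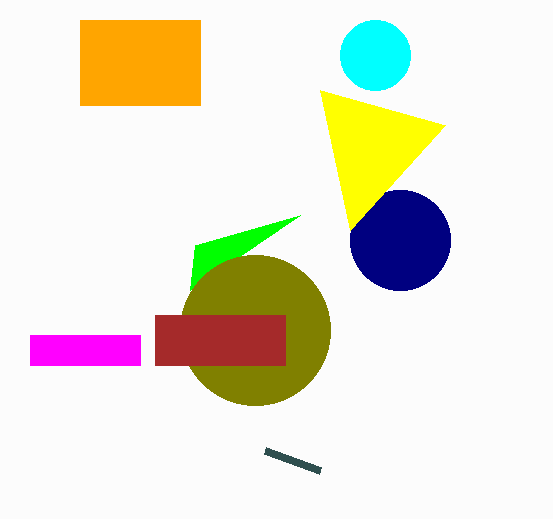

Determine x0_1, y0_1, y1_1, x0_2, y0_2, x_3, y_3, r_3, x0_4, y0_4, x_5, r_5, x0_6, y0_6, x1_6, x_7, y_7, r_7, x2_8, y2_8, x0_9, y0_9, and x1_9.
x0_1 = 80, y0_1 = 20, y1_1 = 105, x0_2 = 265, y0_2 = 450, x_3 = 400, y_3 = 240, r_3 = 50, x0_4 = 300, y0_4 = 215, x_5 = 255, r_5 = 75, x0_6 = 155, y0_6 = 315, x1_6 = 285, x_7 = 375, y_7 = 55, r_7 = 35, x2_8 = 445, y2_8 = 125, x0_9 = 30, y0_9 = 335, x1_9 = 140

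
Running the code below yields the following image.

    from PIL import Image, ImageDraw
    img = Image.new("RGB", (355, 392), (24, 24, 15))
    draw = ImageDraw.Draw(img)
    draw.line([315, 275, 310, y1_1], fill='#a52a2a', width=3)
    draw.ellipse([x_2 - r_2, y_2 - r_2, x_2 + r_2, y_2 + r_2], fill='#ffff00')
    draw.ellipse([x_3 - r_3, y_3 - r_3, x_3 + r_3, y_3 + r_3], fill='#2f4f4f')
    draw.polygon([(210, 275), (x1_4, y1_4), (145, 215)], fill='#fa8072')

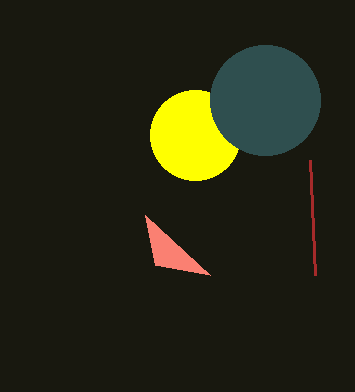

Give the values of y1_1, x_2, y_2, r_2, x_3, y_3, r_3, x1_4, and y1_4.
y1_1 = 160, x_2 = 195, y_2 = 135, r_2 = 45, x_3 = 265, y_3 = 100, r_3 = 55, x1_4 = 155, y1_4 = 265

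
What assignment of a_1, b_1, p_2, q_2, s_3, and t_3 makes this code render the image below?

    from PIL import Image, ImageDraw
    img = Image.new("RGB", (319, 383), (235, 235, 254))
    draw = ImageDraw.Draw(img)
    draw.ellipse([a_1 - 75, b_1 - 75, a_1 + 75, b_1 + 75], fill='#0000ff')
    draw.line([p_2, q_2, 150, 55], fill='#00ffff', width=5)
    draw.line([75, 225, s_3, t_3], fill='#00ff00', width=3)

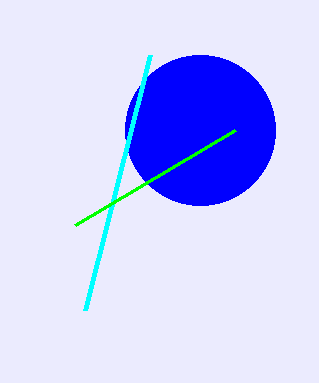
a_1 = 200
b_1 = 130
p_2 = 85
q_2 = 310
s_3 = 235
t_3 = 130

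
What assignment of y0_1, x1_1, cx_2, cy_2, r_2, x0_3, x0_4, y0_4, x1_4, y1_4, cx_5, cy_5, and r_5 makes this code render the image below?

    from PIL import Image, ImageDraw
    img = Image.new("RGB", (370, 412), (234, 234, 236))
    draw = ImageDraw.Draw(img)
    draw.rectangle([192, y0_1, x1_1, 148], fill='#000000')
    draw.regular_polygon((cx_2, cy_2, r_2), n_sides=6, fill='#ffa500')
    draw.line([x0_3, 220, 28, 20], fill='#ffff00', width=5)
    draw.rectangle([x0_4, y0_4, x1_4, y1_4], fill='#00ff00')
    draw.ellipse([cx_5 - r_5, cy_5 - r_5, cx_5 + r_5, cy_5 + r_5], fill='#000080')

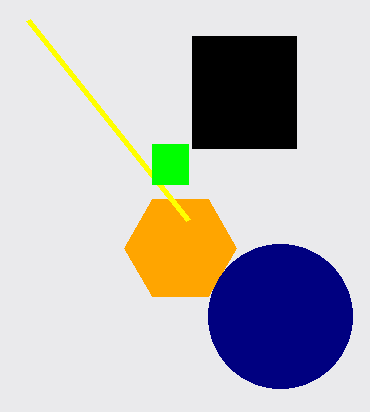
y0_1 = 36, x1_1 = 296, cx_2 = 180, cy_2 = 248, r_2 = 56, x0_3 = 188, x0_4 = 152, y0_4 = 144, x1_4 = 188, y1_4 = 184, cx_5 = 280, cy_5 = 316, r_5 = 72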